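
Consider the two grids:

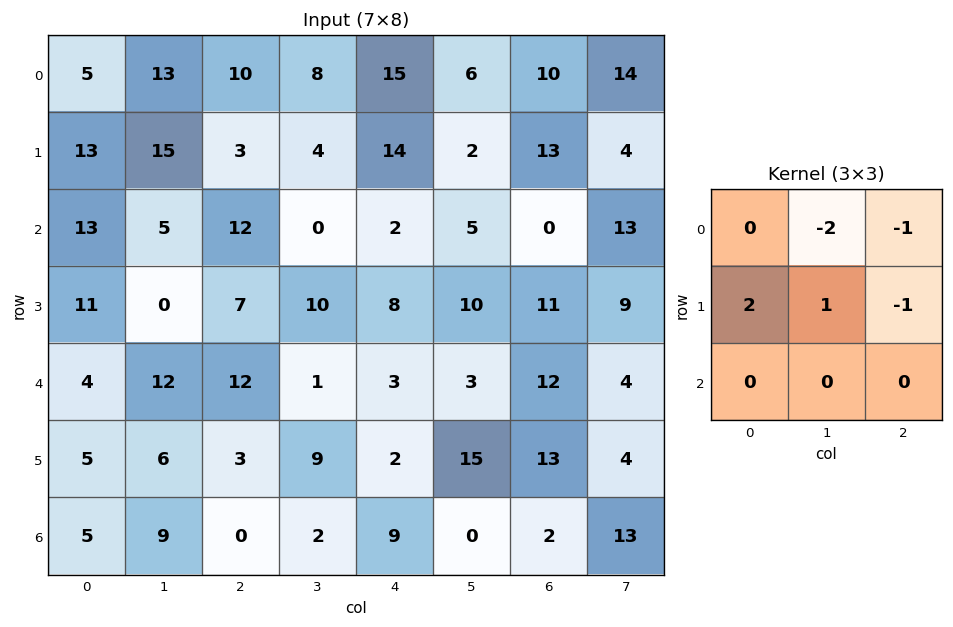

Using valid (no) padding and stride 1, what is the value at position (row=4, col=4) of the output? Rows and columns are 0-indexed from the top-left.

-12

The receptive field on the input at this output position is [3 3 12 / 2 15 13 / 9 0 2]. Elementwise product with the kernel and sum: 3·-2 + 12·-1 + 2·2 + 15·1 + 13·-1.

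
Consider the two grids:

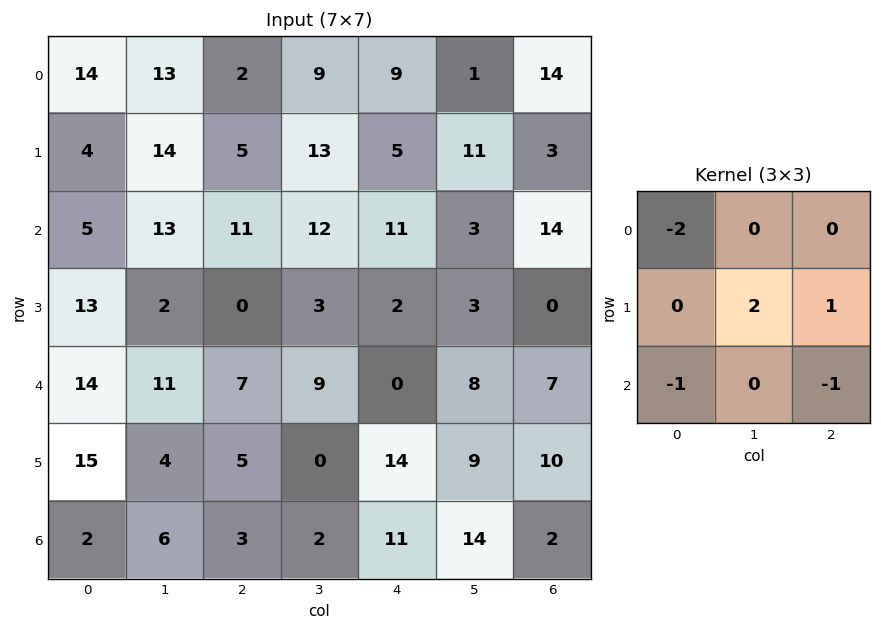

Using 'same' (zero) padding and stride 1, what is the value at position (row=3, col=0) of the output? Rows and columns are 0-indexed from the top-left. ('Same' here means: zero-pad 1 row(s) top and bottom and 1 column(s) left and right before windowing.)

17

The receptive field on the zero-padded input at this output position is [0 5 13 / 0 13 2 / 0 14 11]. Elementwise product with the kernel and sum: 0·-2 + 13·2 + 2·1 + 0·-1 + 11·-1.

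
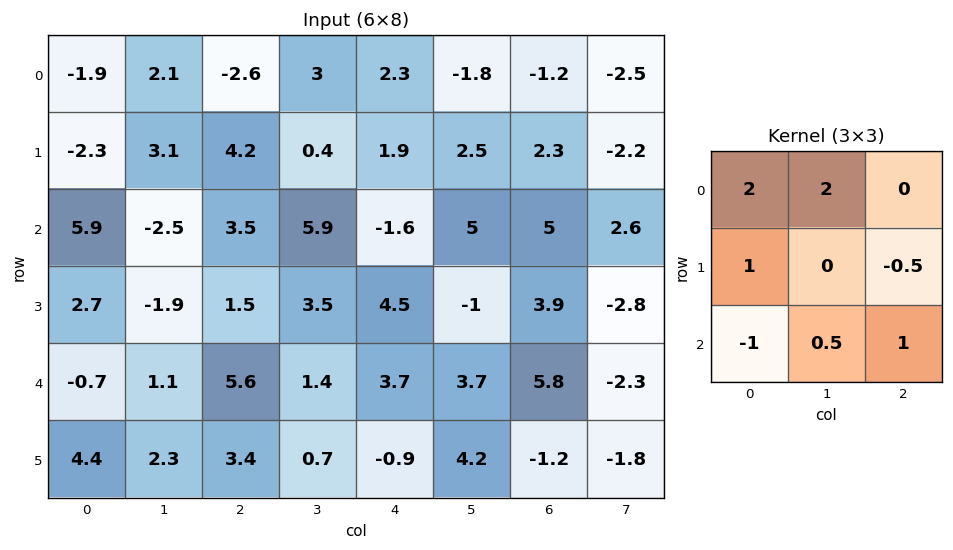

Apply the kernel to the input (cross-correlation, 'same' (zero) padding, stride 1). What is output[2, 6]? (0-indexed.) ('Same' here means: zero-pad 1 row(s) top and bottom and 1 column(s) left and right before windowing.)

The receptive field on the zero-padded input at this output position is [2.5 2.3 -2.2 / 5 5 2.6 / -1 3.9 -2.8]. Elementwise product with the kernel and sum: 2.5·2 + 2.3·2 + 5·1 + 2.6·-0.5 + -1·-1 + 3.9·0.5 + -2.8·1.

13.45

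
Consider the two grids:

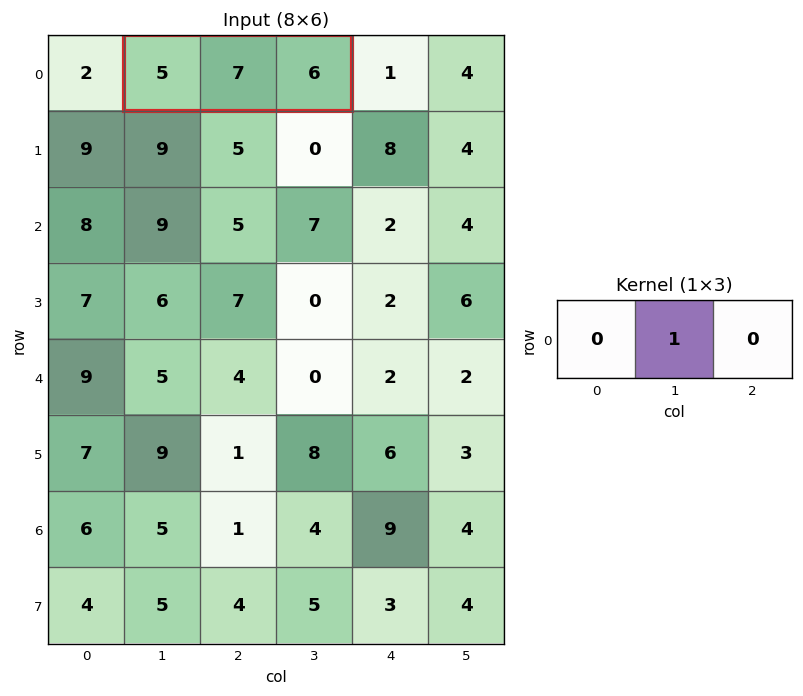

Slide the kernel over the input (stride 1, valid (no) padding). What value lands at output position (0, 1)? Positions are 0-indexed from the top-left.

The receptive field on the input at this output position is [5 7 6]. Elementwise product with the kernel and sum: 7·1.

7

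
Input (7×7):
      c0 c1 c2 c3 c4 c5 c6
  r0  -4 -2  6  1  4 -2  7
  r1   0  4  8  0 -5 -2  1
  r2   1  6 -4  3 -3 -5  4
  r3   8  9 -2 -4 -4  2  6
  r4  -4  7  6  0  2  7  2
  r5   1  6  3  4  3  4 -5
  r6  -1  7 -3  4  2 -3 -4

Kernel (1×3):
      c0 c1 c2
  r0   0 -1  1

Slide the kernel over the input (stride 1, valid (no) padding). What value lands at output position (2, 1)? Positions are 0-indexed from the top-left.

7

The receptive field on the input at this output position is [6 -4 3]. Elementwise product with the kernel and sum: -4·-1 + 3·1.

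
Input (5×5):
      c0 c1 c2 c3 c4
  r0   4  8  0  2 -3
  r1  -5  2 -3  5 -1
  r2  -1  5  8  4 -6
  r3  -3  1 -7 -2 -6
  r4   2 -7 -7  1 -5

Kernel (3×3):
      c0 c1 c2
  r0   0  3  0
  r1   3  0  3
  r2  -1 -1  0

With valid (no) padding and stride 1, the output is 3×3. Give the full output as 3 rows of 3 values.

Output[0,0]: The receptive field on the input at this output position is [4 8 0 / -5 2 -3 / -1 5 8]. Elementwise product with the kernel and sum: 8·3 + -5·3 + -3·3 + -1·-1 + 5·-1.

-4 8 -18
29 24 30
-10 35 -21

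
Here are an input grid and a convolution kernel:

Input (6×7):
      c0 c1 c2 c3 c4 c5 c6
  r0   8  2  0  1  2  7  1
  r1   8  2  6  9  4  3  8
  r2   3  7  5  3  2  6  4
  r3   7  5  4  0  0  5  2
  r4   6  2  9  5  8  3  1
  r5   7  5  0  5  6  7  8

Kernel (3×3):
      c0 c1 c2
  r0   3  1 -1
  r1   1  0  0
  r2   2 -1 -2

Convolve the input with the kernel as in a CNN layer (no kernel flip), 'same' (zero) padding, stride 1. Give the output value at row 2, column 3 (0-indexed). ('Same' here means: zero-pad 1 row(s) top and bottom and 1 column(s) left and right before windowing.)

36

The receptive field on the zero-padded input at this output position is [6 9 4 / 5 3 2 / 4 0 0]. Elementwise product with the kernel and sum: 6·3 + 9·1 + 4·-1 + 5·1 + 4·2 + 0·-1 + 0·-2.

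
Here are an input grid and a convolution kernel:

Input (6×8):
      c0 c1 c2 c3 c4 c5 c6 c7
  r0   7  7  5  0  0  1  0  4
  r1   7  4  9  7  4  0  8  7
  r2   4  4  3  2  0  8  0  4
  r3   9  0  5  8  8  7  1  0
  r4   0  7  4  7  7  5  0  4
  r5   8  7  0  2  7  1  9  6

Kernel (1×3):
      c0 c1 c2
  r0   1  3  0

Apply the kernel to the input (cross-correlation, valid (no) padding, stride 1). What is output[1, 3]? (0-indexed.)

19

The receptive field on the input at this output position is [7 4 0]. Elementwise product with the kernel and sum: 7·1 + 4·3.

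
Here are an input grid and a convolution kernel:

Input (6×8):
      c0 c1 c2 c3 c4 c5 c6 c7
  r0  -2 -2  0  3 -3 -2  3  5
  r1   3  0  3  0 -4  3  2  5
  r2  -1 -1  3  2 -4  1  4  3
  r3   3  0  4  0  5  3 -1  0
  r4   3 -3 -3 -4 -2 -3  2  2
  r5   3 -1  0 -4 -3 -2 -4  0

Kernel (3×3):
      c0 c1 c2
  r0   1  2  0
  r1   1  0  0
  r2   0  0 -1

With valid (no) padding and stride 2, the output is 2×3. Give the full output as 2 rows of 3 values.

Output[0,0]: The receptive field on the input at this output position is [-2 -2 0 / 3 0 3 / -1 -1 3]. Elementwise product with the kernel and sum: -2·1 + -2·2 + 3·1 + 3·-1.
Output[0,1]: The receptive field on the input at this output position is [0 3 -3 / 3 0 -4 / 3 2 -4]. Elementwise product with the kernel and sum: 0·1 + 3·2 + 3·1 + -4·-1.

-6 13 -15
3 13 1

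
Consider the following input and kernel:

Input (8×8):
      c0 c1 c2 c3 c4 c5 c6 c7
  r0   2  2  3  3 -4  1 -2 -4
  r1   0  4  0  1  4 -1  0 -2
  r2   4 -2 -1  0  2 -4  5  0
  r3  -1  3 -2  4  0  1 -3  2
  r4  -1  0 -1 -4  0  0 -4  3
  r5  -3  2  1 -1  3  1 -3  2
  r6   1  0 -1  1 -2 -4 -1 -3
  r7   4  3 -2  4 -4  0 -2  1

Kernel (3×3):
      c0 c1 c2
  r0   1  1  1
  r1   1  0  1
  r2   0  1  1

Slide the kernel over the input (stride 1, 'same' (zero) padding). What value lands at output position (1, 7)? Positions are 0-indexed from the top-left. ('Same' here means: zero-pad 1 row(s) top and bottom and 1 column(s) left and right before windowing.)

The receptive field on the zero-padded input at this output position is [-2 -4 0 / 0 -2 0 / 5 0 0]. Elementwise product with the kernel and sum: -2·1 + -4·1 + 0·1 + 0·1 + 0·1 + 0·1 + 0·1.

-6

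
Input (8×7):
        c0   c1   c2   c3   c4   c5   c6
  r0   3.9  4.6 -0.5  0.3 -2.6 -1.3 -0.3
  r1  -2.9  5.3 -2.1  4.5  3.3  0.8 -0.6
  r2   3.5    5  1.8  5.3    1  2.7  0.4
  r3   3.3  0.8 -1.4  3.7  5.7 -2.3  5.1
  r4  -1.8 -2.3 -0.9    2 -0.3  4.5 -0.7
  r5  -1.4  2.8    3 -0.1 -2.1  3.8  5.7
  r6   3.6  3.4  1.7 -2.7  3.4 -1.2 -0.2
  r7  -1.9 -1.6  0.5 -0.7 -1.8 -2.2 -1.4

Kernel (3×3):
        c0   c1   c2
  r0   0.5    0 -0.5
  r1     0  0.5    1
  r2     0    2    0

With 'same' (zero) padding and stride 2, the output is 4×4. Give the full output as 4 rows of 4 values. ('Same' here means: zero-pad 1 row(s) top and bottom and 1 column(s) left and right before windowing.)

0.75 -4.15 4 -1.35
10.7 3.8 16.45 10.8
-6.4 6.1 3.15 9.9
0 0.6 -5.05 -1

Output[0,0]: The receptive field on the zero-padded input at this output position is [0 0 0 / 0 3.9 4.6 / 0 -2.9 5.3]. Elementwise product with the kernel and sum: 0·0.5 + 0·-0.5 + 3.9·0.5 + 4.6·1 + -2.9·2.
Output[0,1]: The receptive field on the zero-padded input at this output position is [0 0 0 / 4.6 -0.5 0.3 / 5.3 -2.1 4.5]. Elementwise product with the kernel and sum: 0·0.5 + 0·-0.5 + -0.5·0.5 + 0.3·1 + -2.1·2.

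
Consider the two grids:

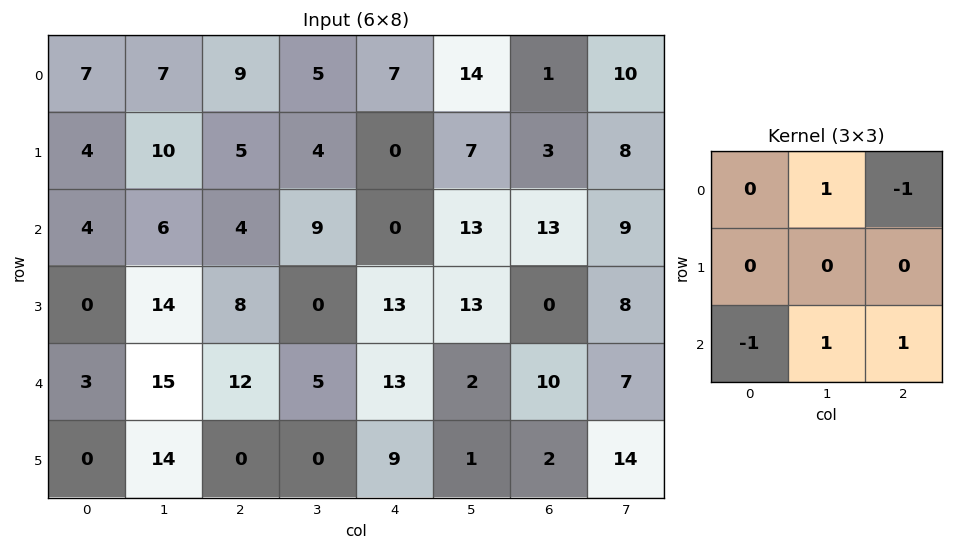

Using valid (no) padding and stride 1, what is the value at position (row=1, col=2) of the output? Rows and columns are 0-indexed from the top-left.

9

The receptive field on the input at this output position is [5 4 0 / 4 9 0 / 8 0 13]. Elementwise product with the kernel and sum: 4·1 + 0·-1 + 8·-1 + 0·1 + 13·1.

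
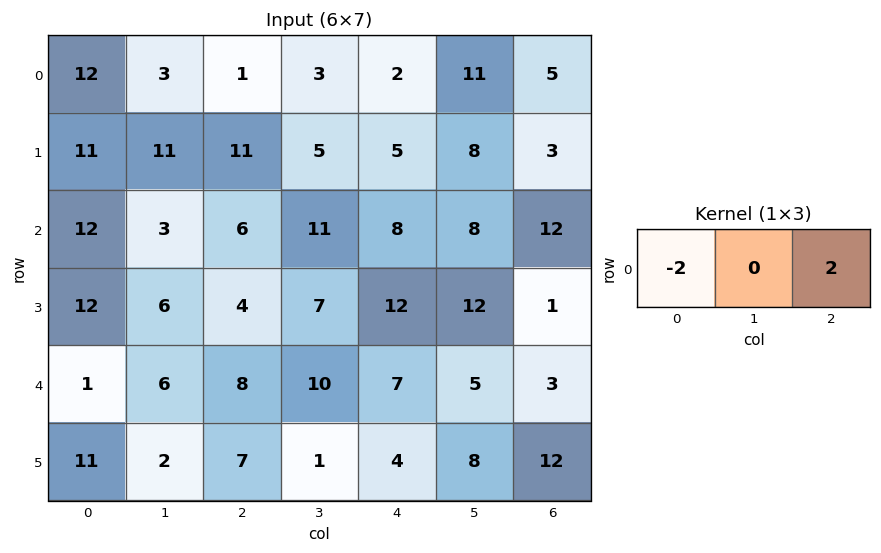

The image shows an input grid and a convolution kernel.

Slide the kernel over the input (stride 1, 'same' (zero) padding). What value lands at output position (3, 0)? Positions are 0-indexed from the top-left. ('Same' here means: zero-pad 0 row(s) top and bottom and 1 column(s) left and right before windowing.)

12

The receptive field on the zero-padded input at this output position is [0 12 6]. Elementwise product with the kernel and sum: 0·-2 + 6·2.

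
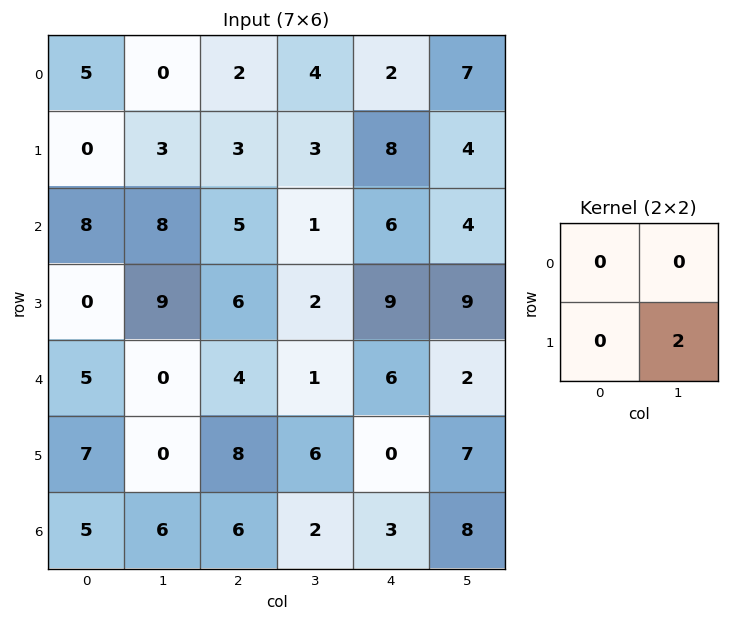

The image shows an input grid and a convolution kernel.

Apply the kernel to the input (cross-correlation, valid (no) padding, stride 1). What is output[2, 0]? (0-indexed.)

The receptive field on the input at this output position is [8 8 / 0 9]. Elementwise product with the kernel and sum: 9·2.

18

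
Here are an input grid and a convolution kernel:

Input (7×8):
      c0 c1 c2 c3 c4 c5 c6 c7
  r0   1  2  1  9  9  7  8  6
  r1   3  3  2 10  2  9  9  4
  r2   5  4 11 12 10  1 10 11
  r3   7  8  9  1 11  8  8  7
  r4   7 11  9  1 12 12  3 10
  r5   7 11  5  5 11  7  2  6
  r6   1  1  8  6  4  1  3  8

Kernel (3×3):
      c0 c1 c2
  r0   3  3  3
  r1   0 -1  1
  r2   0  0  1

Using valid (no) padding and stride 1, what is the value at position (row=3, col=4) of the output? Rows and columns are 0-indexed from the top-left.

The receptive field on the input at this output position is [11 8 8 / 12 12 3 / 11 7 2]. Elementwise product with the kernel and sum: 11·3 + 8·3 + 8·3 + 12·-1 + 3·1 + 2·1.

74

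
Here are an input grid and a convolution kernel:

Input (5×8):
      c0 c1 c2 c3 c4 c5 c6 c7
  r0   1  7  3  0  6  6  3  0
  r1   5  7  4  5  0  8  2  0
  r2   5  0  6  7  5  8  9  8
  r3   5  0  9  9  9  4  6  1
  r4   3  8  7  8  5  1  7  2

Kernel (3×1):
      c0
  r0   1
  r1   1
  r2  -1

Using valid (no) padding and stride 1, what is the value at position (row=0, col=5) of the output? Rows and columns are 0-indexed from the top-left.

The receptive field on the input at this output position is [6 / 8 / 8]. Elementwise product with the kernel and sum: 6·1 + 8·1 + 8·-1.

6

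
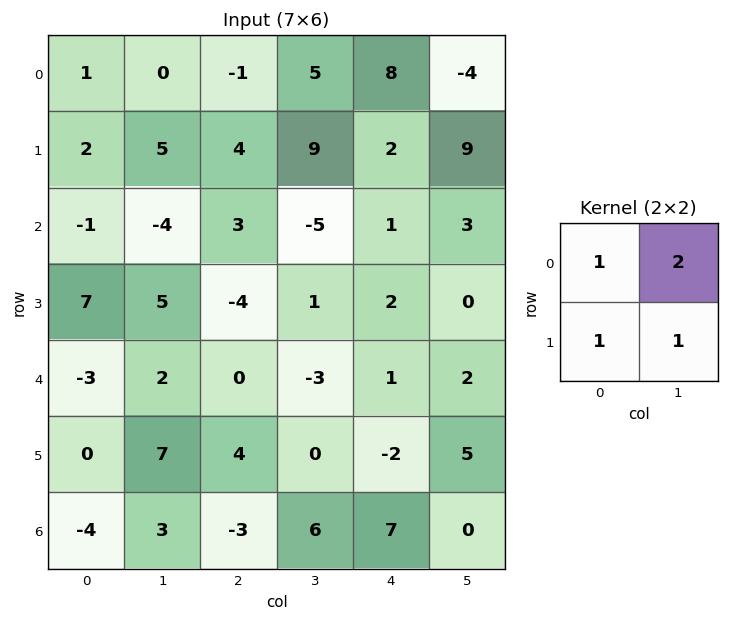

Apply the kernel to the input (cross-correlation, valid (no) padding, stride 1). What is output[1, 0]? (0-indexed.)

7

The receptive field on the input at this output position is [2 5 / -1 -4]. Elementwise product with the kernel and sum: 2·1 + 5·2 + -1·1 + -4·1.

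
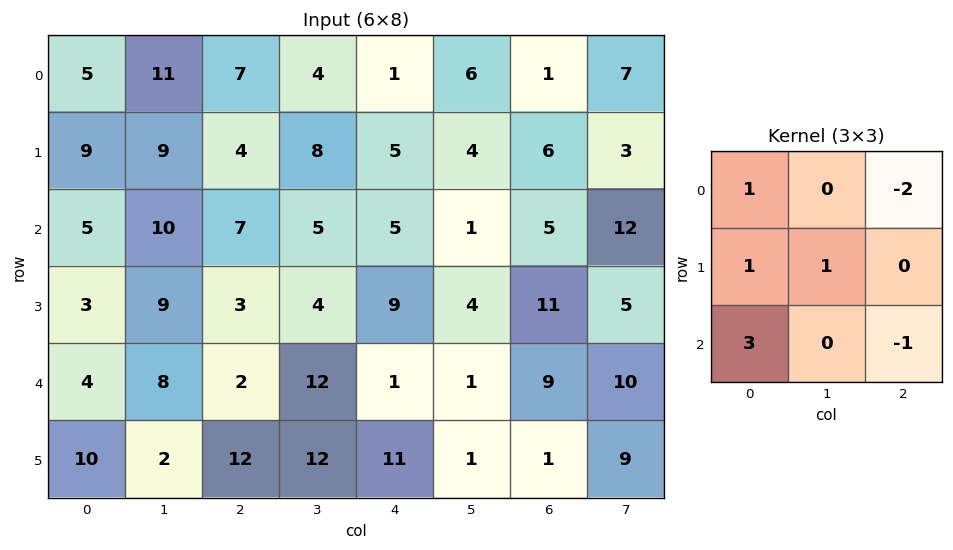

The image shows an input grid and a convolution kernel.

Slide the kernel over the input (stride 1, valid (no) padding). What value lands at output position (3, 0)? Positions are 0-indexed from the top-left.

27

The receptive field on the input at this output position is [3 9 3 / 4 8 2 / 10 2 12]. Elementwise product with the kernel and sum: 3·1 + 3·-2 + 4·1 + 8·1 + 10·3 + 12·-1.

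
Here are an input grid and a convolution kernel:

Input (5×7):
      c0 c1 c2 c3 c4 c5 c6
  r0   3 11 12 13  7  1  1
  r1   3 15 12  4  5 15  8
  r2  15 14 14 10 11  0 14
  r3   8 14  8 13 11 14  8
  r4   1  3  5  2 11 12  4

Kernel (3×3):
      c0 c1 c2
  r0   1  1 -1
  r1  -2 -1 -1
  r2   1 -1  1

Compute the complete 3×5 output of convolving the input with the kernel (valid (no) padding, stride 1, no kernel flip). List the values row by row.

Output[0,0]: The receptive field on the input at this output position is [3 11 12 / 3 15 12 / 15 14 14]. Elementwise product with the kernel and sum: 3·1 + 11·1 + 12·-1 + 3·-2 + 15·-1 + 12·-1 + 15·1 + 14·-1 + 14·1.

-16 -26 0 -10 -1
-50 -10 -32 -21 -19
-20 -31 -13 -27 -44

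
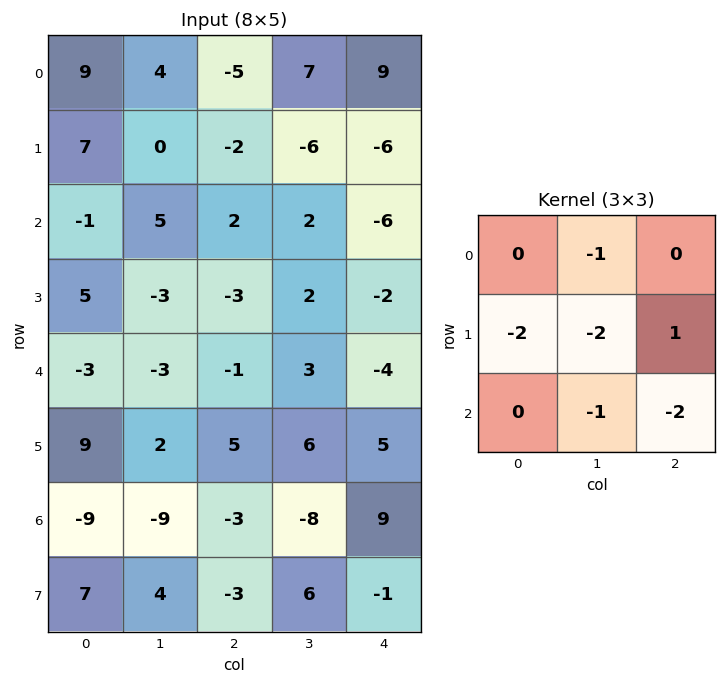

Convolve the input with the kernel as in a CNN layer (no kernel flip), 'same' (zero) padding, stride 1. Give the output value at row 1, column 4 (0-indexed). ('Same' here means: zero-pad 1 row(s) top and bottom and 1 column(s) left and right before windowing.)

The receptive field on the zero-padded input at this output position is [7 9 0 / -6 -6 0 / 2 -6 0]. Elementwise product with the kernel and sum: 9·-1 + -6·-2 + -6·-2 + 0·1 + -6·-1 + 0·-2.

21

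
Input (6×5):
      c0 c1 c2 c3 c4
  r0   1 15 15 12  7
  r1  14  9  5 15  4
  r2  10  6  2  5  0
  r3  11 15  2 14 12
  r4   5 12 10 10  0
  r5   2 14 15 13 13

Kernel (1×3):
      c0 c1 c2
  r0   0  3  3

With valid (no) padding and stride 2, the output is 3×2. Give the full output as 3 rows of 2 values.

Output[0,0]: The receptive field on the input at this output position is [1 15 15]. Elementwise product with the kernel and sum: 15·3 + 15·3.
Output[0,1]: The receptive field on the input at this output position is [15 12 7]. Elementwise product with the kernel and sum: 12·3 + 7·3.

90 57
24 15
66 30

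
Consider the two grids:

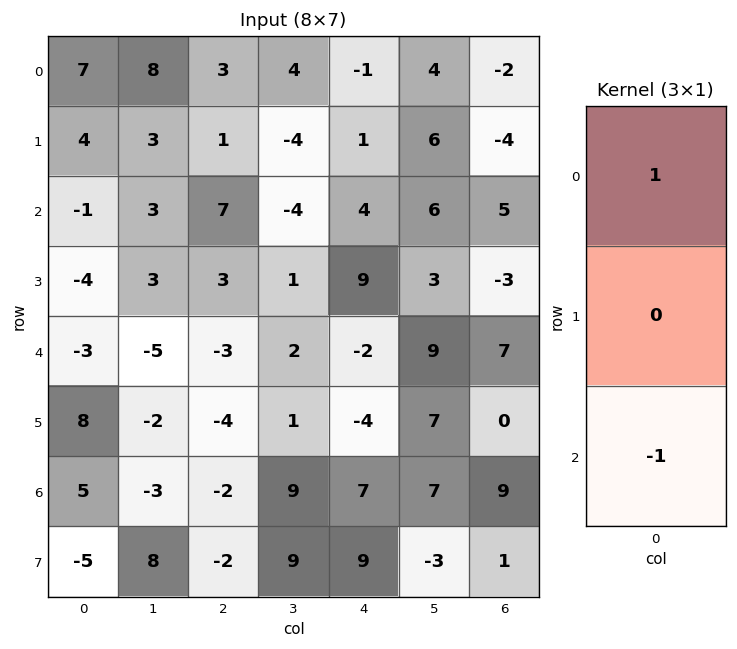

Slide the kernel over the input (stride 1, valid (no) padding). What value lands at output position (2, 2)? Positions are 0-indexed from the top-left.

10

The receptive field on the input at this output position is [7 / 3 / -3]. Elementwise product with the kernel and sum: 7·1 + -3·-1.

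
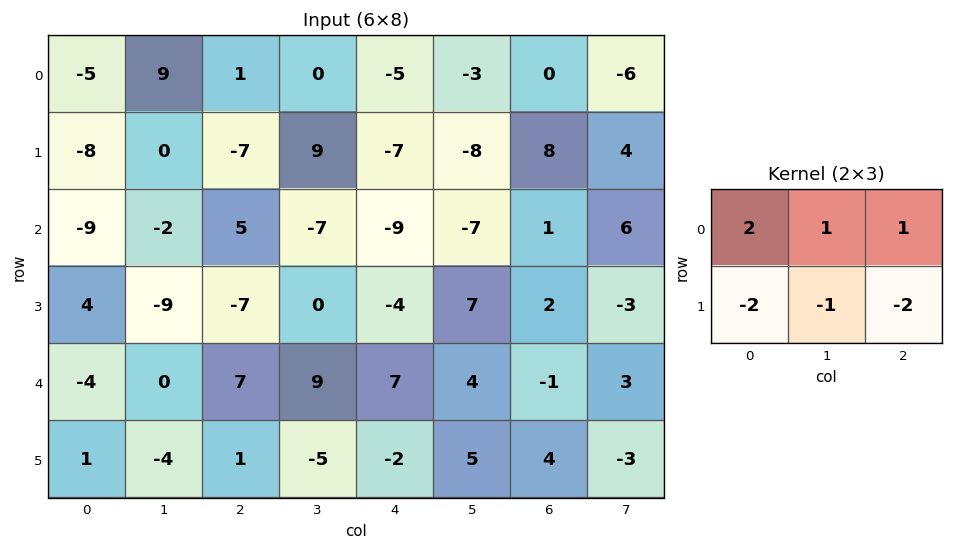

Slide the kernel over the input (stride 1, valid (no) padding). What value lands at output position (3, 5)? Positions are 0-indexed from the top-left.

0

The receptive field on the input at this output position is [7 2 -3 / 4 -1 3]. Elementwise product with the kernel and sum: 7·2 + 2·1 + -3·1 + 4·-2 + -1·-1 + 3·-2.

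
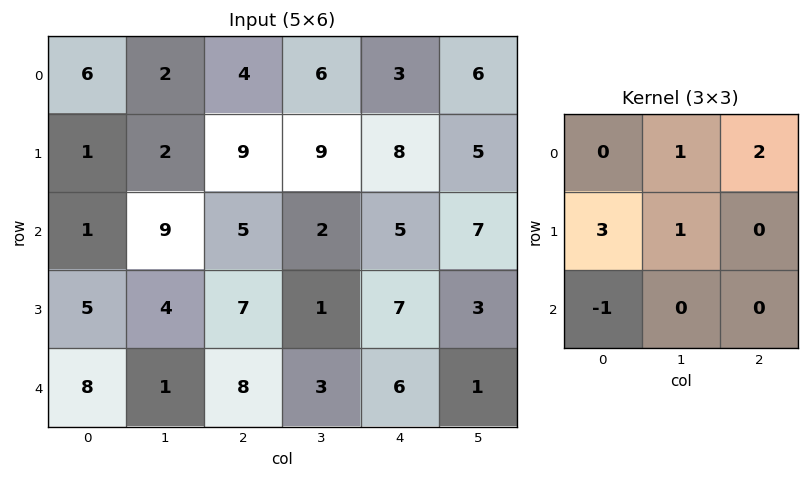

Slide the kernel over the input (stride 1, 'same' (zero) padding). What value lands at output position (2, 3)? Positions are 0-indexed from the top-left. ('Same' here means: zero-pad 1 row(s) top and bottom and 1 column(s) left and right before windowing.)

35

The receptive field on the zero-padded input at this output position is [9 9 8 / 5 2 5 / 7 1 7]. Elementwise product with the kernel and sum: 9·1 + 8·2 + 5·3 + 2·1 + 7·-1.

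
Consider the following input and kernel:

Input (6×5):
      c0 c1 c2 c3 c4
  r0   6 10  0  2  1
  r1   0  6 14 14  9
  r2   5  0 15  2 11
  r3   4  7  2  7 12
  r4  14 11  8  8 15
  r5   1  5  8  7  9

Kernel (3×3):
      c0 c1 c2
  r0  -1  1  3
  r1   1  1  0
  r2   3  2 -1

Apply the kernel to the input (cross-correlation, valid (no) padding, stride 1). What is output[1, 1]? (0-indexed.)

83

The receptive field on the input at this output position is [6 14 14 / 0 15 2 / 7 2 7]. Elementwise product with the kernel and sum: 6·-1 + 14·1 + 14·3 + 0·1 + 15·1 + 7·3 + 2·2 + 7·-1.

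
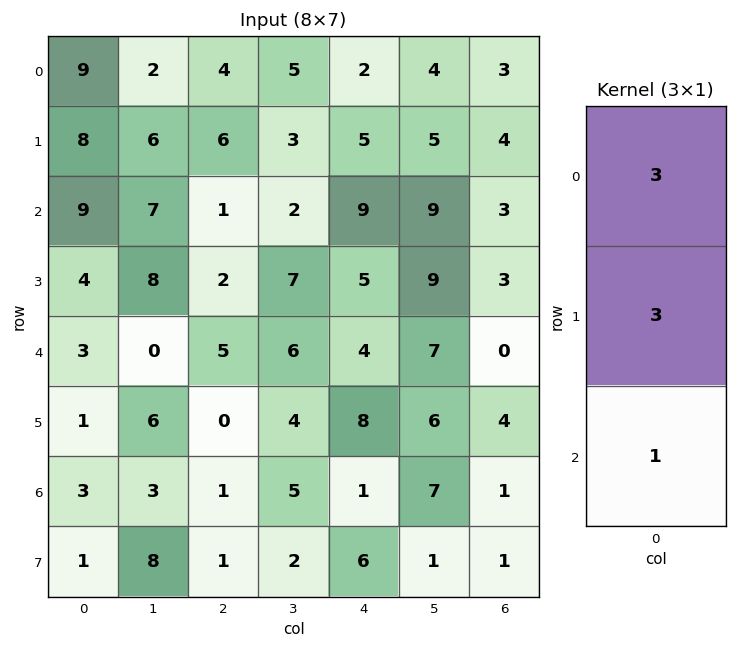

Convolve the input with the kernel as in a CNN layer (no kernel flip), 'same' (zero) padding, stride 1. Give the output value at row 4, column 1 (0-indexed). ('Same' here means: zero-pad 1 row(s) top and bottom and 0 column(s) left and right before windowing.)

30

The receptive field on the zero-padded input at this output position is [8 / 0 / 6]. Elementwise product with the kernel and sum: 8·3 + 0·3 + 6·1.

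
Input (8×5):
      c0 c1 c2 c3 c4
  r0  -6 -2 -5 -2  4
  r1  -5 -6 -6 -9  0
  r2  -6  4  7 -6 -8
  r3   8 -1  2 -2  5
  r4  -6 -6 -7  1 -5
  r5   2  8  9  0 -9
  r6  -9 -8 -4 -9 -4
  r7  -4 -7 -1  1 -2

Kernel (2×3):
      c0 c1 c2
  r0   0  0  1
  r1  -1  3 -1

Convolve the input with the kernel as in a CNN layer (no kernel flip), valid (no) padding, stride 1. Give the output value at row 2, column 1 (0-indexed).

3

The receptive field on the input at this output position is [4 7 -6 / -1 2 -2]. Elementwise product with the kernel and sum: -6·1 + -1·-1 + 2·3 + -2·-1.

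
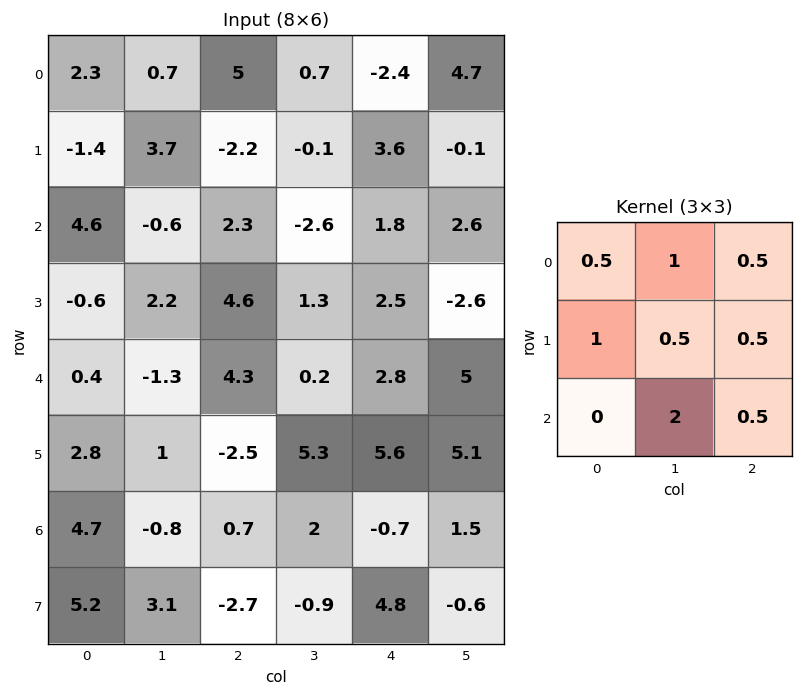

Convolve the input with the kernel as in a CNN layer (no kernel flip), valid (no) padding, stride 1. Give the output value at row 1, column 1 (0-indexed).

8.7

The receptive field on the input at this output position is [3.7 -2.2 -0.1 / -0.6 2.3 -2.6 / 2.2 4.6 1.3]. Elementwise product with the kernel and sum: 3.7·0.5 + -2.2·1 + -0.1·0.5 + -0.6·1 + 2.3·0.5 + -2.6·0.5 + 4.6·2 + 1.3·0.5.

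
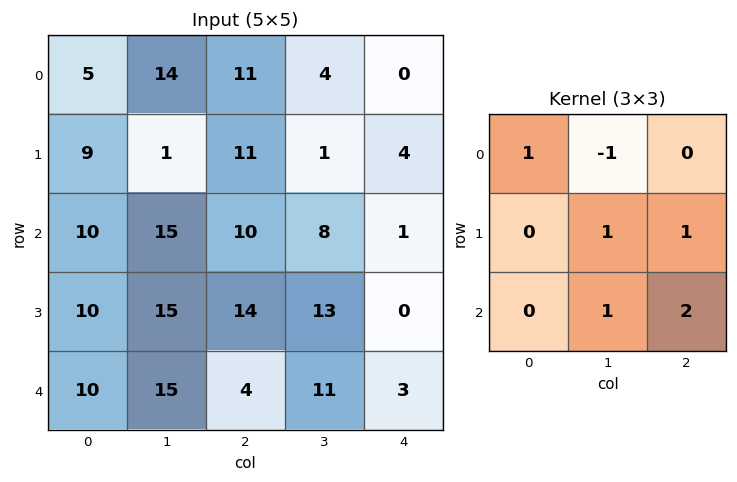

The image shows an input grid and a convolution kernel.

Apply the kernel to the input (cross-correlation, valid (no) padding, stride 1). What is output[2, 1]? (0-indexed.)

The receptive field on the input at this output position is [15 10 8 / 15 14 13 / 15 4 11]. Elementwise product with the kernel and sum: 15·1 + 10·-1 + 14·1 + 13·1 + 4·1 + 11·2.

58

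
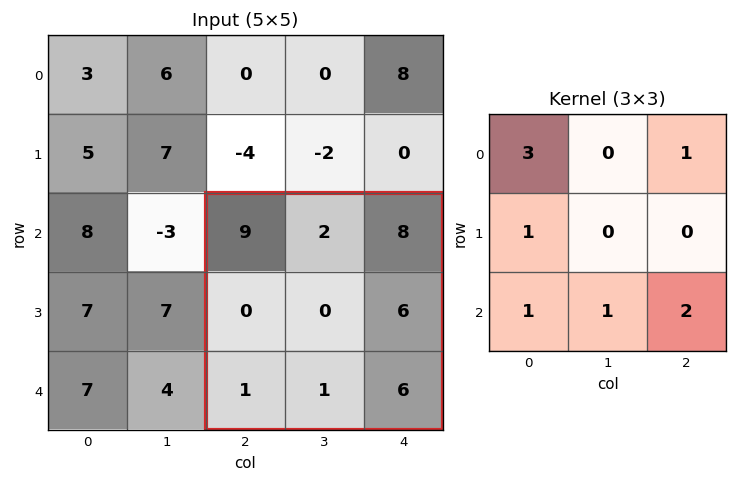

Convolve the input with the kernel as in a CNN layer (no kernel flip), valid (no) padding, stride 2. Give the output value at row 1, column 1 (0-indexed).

The receptive field on the input at this output position is [9 2 8 / 0 0 6 / 1 1 6]. Elementwise product with the kernel and sum: 9·3 + 8·1 + 0·1 + 1·1 + 1·1 + 6·2.

49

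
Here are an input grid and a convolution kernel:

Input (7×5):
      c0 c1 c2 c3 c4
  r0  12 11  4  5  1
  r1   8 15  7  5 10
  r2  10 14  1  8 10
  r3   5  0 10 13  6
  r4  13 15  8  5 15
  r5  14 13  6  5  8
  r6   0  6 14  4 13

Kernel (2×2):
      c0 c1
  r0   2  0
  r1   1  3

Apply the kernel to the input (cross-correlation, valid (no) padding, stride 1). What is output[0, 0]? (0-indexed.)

77

The receptive field on the input at this output position is [12 11 / 8 15]. Elementwise product with the kernel and sum: 12·2 + 8·1 + 15·3.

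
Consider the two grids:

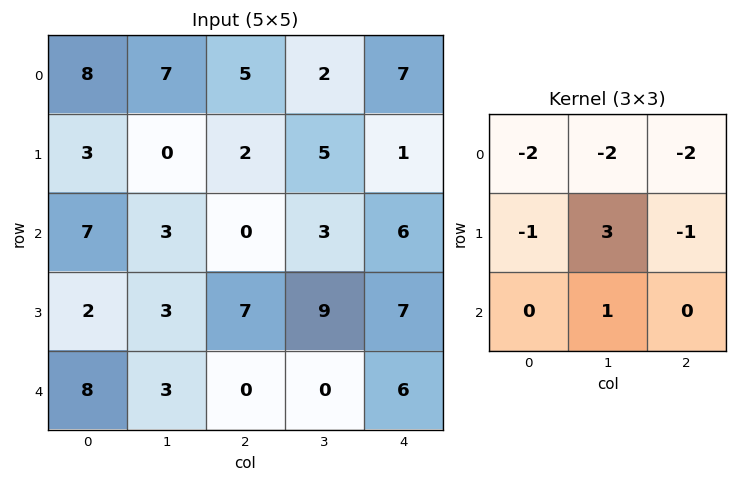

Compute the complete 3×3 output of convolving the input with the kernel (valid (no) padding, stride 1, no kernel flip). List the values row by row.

-42 -27 -13
-5 -13 -4
-17 -3 -5

Output[0,0]: The receptive field on the input at this output position is [8 7 5 / 3 0 2 / 7 3 0]. Elementwise product with the kernel and sum: 8·-2 + 7·-2 + 5·-2 + 3·-1 + 0·3 + 2·-1 + 3·1.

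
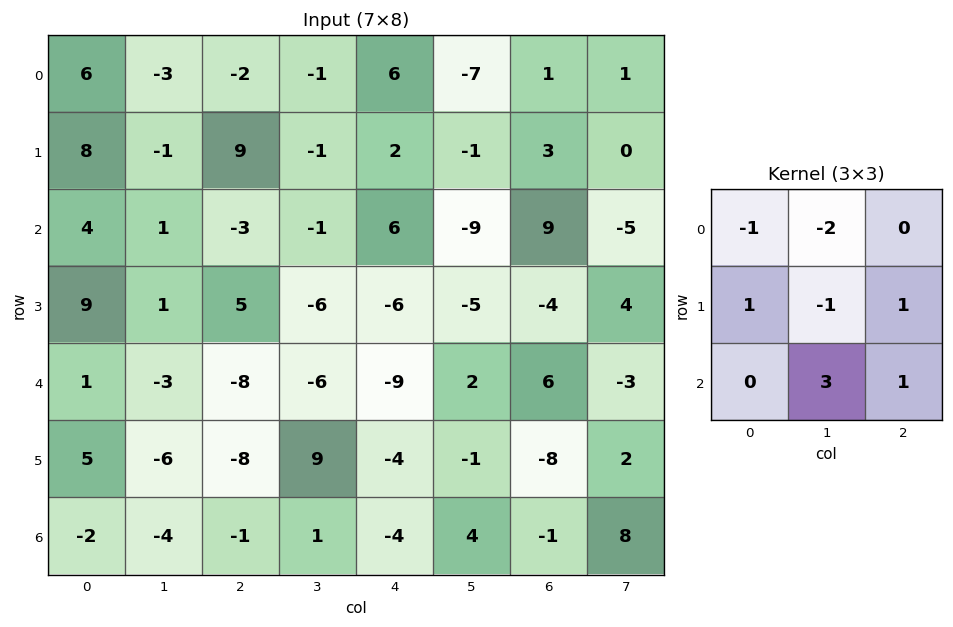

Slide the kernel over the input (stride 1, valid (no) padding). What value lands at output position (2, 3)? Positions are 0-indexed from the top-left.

The receptive field on the input at this output position is [-1 6 -9 / -6 -6 -5 / -6 -9 2]. Elementwise product with the kernel and sum: -1·-1 + 6·-2 + -6·1 + -6·-1 + -5·1 + -9·3 + 2·1.

-41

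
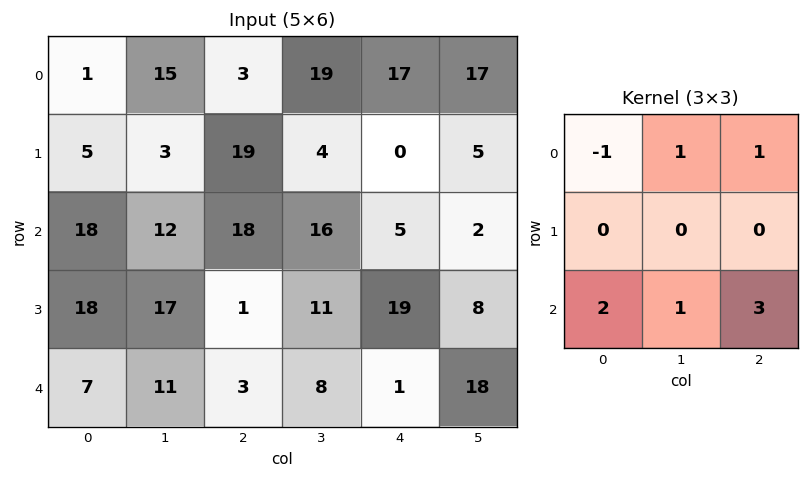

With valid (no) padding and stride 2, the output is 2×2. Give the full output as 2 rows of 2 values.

119 100
46 20

Output[0,0]: The receptive field on the input at this output position is [1 15 3 / 5 3 19 / 18 12 18]. Elementwise product with the kernel and sum: 1·-1 + 15·1 + 3·1 + 18·2 + 12·1 + 18·3.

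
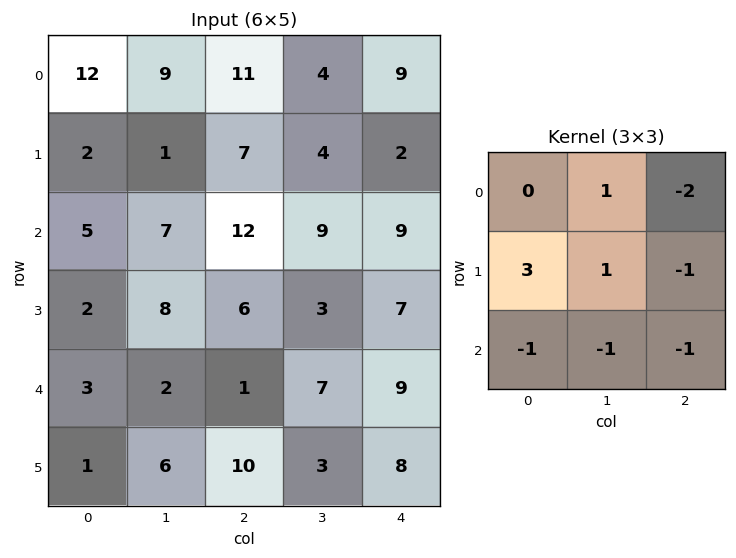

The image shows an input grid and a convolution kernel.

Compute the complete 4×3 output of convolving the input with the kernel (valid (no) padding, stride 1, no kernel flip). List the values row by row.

Output[0,0]: The receptive field on the input at this output position is [12 9 11 / 2 1 7 / 5 7 12]. Elementwise product with the kernel and sum: 9·1 + 11·-2 + 2·3 + 1·1 + 7·-1 + 5·-1 + 7·-1 + 12·-1.

-37 -19 -21
-19 6 20
-15 11 -12
-11 -19 -31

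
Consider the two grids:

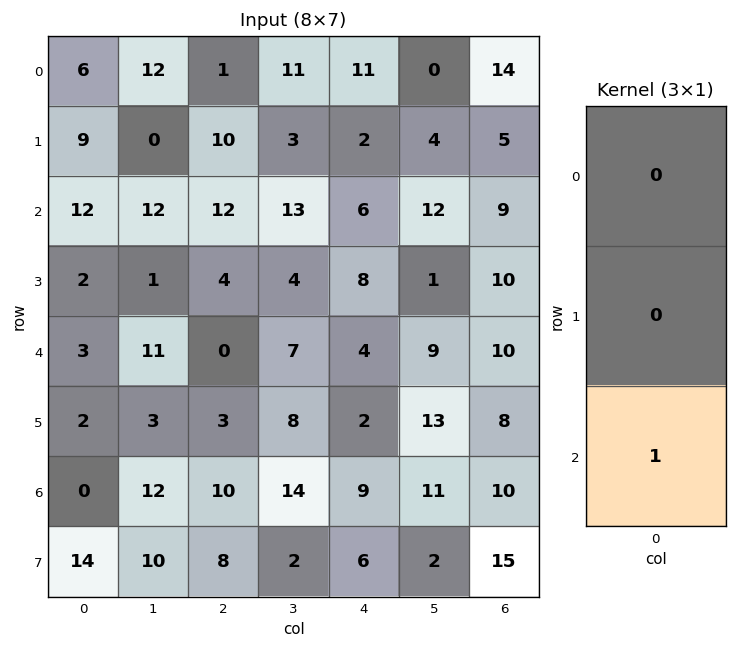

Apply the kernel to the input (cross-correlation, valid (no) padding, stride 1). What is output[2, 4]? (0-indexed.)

The receptive field on the input at this output position is [6 / 8 / 4]. Elementwise product with the kernel and sum: 4·1.

4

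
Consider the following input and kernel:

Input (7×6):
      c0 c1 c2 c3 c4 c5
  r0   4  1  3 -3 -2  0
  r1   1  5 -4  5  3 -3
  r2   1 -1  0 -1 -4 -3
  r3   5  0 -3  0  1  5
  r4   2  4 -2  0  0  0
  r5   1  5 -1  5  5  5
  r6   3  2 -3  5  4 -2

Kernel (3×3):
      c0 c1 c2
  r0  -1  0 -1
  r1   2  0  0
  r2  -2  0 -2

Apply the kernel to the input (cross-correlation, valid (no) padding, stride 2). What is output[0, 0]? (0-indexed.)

The receptive field on the input at this output position is [4 1 3 / 1 5 -4 / 1 -1 0]. Elementwise product with the kernel and sum: 4·-1 + 3·-1 + 1·2 + 1·-2 + 0·-2.

-7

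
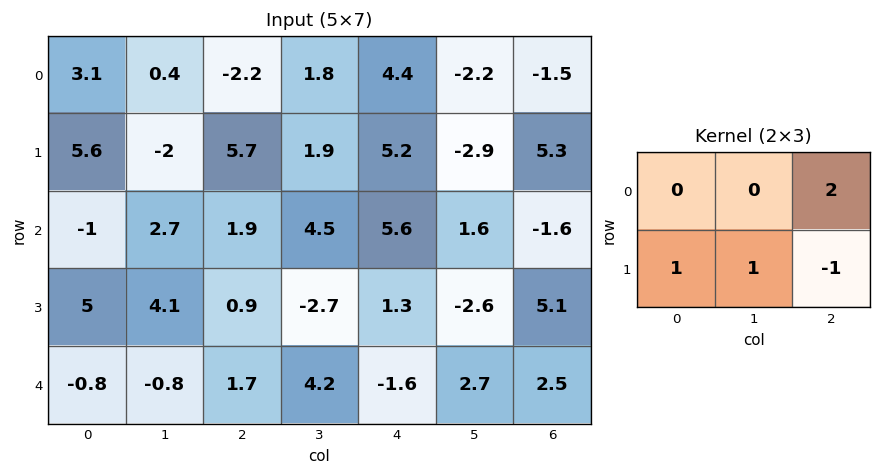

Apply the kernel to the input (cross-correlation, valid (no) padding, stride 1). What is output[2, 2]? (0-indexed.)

The receptive field on the input at this output position is [1.9 4.5 5.6 / 0.9 -2.7 1.3]. Elementwise product with the kernel and sum: 5.6·2 + 0.9·1 + -2.7·1 + 1.3·-1.

8.1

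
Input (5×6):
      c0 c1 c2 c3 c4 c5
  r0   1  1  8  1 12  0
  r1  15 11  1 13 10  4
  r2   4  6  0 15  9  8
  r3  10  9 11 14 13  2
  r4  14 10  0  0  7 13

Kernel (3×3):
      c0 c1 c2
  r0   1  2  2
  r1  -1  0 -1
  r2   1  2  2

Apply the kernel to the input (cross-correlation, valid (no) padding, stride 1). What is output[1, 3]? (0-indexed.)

62

The receptive field on the input at this output position is [13 10 4 / 15 9 8 / 14 13 2]. Elementwise product with the kernel and sum: 13·1 + 10·2 + 4·2 + 15·-1 + 8·-1 + 14·1 + 13·2 + 2·2.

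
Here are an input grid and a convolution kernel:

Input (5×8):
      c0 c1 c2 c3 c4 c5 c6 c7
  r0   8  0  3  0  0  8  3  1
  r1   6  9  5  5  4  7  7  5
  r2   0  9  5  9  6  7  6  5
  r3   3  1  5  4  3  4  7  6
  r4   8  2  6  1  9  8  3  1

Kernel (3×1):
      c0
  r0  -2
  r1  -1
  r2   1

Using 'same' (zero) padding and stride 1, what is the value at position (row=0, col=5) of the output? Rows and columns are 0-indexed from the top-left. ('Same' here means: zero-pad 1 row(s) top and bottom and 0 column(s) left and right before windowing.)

-1

The receptive field on the zero-padded input at this output position is [0 / 8 / 7]. Elementwise product with the kernel and sum: 0·-2 + 8·-1 + 7·1.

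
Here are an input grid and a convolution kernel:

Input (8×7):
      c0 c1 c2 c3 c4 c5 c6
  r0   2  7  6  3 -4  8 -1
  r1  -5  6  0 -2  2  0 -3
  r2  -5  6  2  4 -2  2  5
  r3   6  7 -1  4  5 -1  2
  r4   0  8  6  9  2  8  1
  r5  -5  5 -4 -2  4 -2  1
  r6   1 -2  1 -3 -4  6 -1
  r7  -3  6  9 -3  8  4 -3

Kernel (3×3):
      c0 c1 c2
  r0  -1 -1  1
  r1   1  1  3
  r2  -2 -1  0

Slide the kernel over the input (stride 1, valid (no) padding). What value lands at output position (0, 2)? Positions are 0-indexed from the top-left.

-17

The receptive field on the input at this output position is [6 3 -4 / 0 -2 2 / 2 4 -2]. Elementwise product with the kernel and sum: 6·-1 + 3·-1 + -4·1 + 0·1 + -2·1 + 2·3 + 2·-2 + 4·-1.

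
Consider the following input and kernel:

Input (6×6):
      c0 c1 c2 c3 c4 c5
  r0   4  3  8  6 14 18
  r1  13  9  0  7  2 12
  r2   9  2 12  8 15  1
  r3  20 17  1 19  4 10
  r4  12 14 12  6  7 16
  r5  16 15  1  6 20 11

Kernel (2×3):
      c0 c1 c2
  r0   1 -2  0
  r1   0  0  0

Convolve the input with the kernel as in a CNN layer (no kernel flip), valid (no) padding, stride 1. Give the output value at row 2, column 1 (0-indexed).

-22

The receptive field on the input at this output position is [2 12 8 / 17 1 19]. Elementwise product with the kernel and sum: 2·1 + 12·-2.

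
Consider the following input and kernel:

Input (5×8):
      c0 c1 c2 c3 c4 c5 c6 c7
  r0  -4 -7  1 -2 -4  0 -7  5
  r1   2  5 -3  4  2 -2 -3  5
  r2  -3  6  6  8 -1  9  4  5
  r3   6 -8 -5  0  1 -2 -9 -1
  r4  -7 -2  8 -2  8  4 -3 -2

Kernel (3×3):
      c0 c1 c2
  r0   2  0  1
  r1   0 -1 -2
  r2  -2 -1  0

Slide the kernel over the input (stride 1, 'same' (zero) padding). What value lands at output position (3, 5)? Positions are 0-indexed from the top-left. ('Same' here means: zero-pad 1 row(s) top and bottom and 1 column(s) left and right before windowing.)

The receptive field on the zero-padded input at this output position is [-1 9 4 / 1 -2 -9 / 8 4 -3]. Elementwise product with the kernel and sum: -1·2 + 4·1 + -2·-1 + -9·-2 + 8·-2 + 4·-1.

2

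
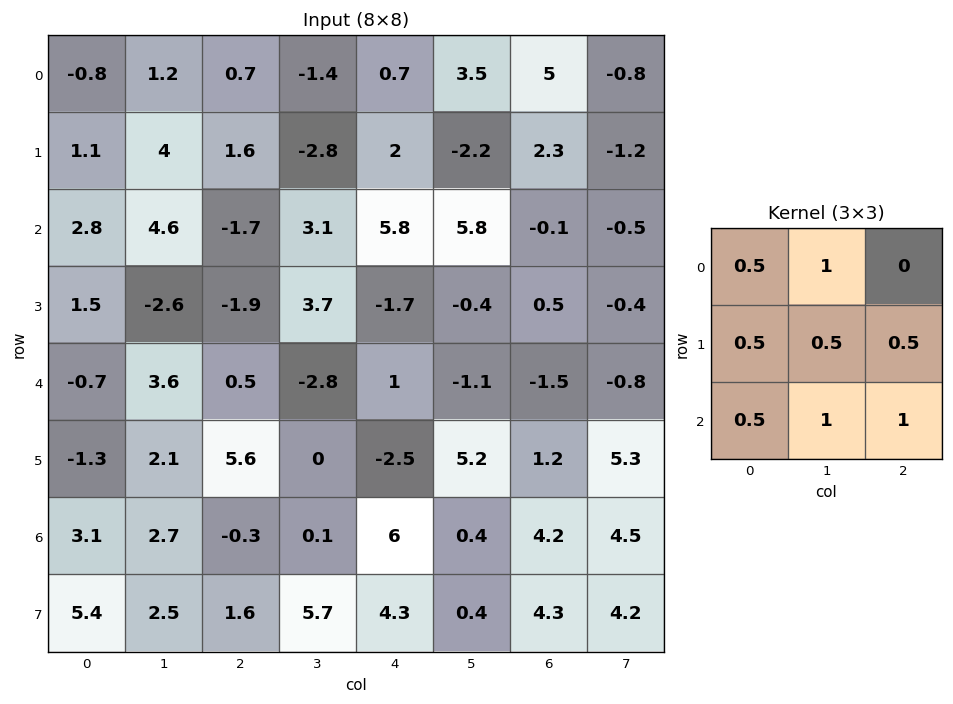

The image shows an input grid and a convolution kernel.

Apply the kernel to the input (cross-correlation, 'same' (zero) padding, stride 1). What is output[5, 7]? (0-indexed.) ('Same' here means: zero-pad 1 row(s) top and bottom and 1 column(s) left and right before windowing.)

8.3

The receptive field on the zero-padded input at this output position is [-1.5 -0.8 0 / 1.2 5.3 0 / 4.2 4.5 0]. Elementwise product with the kernel and sum: -1.5·0.5 + -0.8·1 + 1.2·0.5 + 5.3·0.5 + 0·0.5 + 4.2·0.5 + 4.5·1 + 0·1.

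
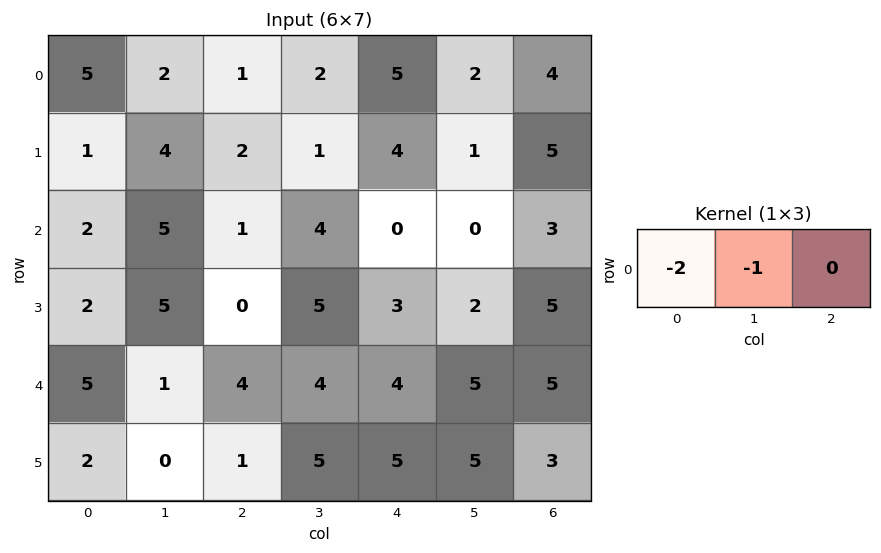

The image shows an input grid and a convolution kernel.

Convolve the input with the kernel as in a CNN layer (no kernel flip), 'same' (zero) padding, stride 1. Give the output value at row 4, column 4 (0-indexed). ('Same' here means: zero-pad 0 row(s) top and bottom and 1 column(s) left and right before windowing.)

The receptive field on the zero-padded input at this output position is [4 4 5]. Elementwise product with the kernel and sum: 4·-2 + 4·-1.

-12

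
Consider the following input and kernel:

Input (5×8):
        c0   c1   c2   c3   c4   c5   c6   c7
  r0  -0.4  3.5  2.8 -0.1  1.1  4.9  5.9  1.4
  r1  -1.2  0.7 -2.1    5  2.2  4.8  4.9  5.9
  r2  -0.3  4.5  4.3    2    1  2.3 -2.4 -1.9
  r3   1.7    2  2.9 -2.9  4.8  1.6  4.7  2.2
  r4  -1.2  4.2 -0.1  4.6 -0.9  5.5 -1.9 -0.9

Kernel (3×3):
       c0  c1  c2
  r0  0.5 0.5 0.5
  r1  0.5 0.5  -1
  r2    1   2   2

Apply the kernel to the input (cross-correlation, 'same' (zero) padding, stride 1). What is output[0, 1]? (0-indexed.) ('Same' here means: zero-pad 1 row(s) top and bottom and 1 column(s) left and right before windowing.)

-5.25

The receptive field on the zero-padded input at this output position is [0 0 0 / -0.4 3.5 2.8 / -1.2 0.7 -2.1]. Elementwise product with the kernel and sum: 0·0.5 + 0·0.5 + 0·0.5 + -0.4·0.5 + 3.5·0.5 + 2.8·-1 + -1.2·1 + 0.7·2 + -2.1·2.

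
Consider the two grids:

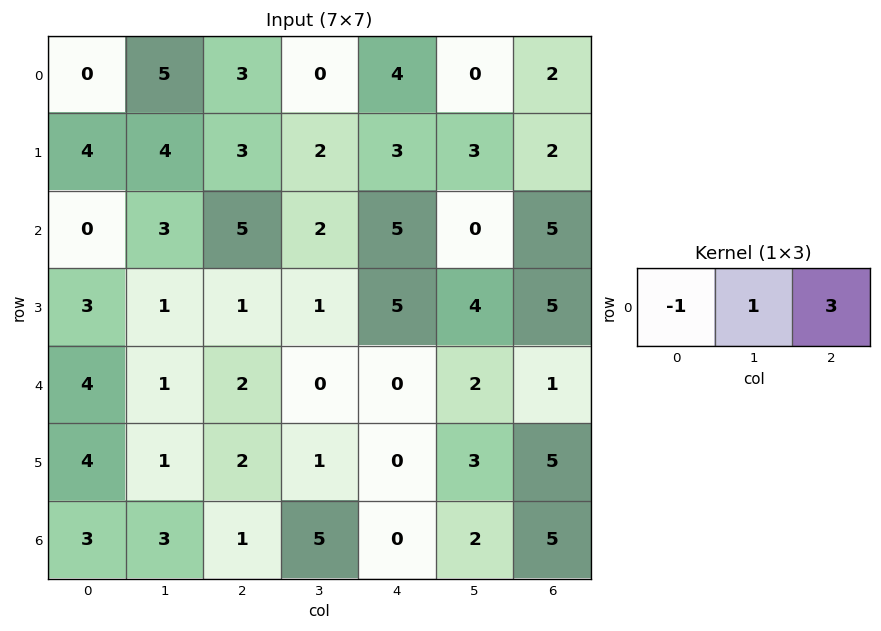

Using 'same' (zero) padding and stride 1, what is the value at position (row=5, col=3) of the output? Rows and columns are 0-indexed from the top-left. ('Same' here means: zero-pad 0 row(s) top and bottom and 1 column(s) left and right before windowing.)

The receptive field on the zero-padded input at this output position is [2 1 0]. Elementwise product with the kernel and sum: 2·-1 + 1·1 + 0·3.

-1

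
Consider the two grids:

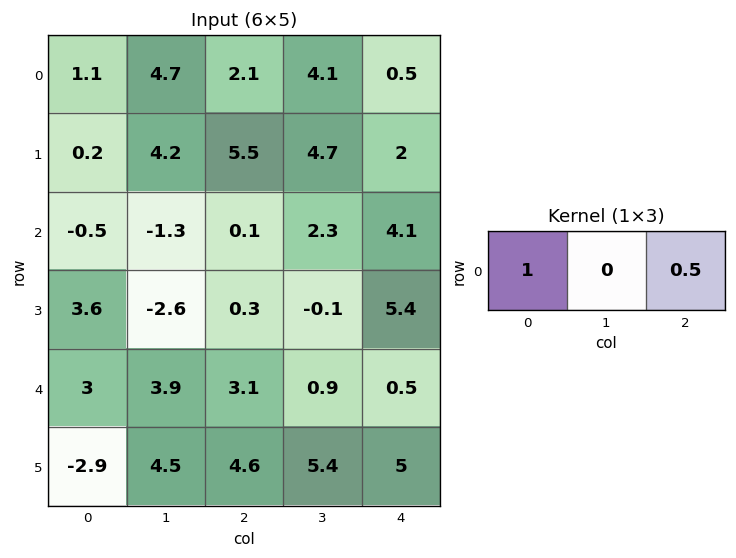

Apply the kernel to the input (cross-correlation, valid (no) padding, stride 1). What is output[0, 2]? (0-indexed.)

2.35

The receptive field on the input at this output position is [2.1 4.1 0.5]. Elementwise product with the kernel and sum: 2.1·1 + 0.5·0.5.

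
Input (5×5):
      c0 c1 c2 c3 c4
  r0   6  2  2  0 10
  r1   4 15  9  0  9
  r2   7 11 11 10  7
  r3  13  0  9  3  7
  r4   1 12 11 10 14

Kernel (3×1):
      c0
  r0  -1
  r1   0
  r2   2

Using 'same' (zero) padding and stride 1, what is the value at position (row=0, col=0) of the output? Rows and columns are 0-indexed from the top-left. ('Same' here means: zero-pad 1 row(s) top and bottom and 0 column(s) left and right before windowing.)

The receptive field on the zero-padded input at this output position is [0 / 6 / 4]. Elementwise product with the kernel and sum: 0·-1 + 4·2.

8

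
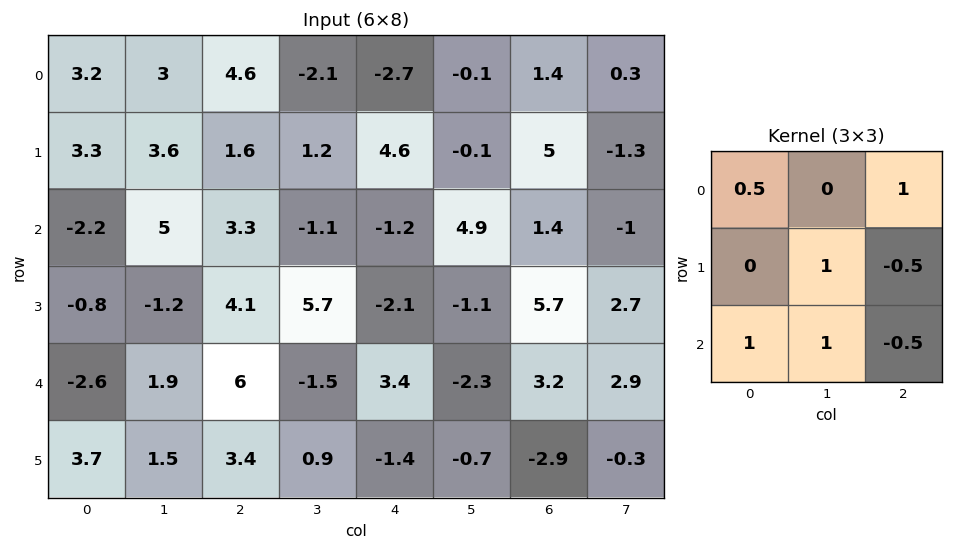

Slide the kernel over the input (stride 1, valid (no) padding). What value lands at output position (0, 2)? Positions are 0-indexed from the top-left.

1.3

The receptive field on the input at this output position is [4.6 -2.1 -2.7 / 1.6 1.2 4.6 / 3.3 -1.1 -1.2]. Elementwise product with the kernel and sum: 4.6·0.5 + -2.7·1 + 1.2·1 + 4.6·-0.5 + 3.3·1 + -1.1·1 + -1.2·-0.5.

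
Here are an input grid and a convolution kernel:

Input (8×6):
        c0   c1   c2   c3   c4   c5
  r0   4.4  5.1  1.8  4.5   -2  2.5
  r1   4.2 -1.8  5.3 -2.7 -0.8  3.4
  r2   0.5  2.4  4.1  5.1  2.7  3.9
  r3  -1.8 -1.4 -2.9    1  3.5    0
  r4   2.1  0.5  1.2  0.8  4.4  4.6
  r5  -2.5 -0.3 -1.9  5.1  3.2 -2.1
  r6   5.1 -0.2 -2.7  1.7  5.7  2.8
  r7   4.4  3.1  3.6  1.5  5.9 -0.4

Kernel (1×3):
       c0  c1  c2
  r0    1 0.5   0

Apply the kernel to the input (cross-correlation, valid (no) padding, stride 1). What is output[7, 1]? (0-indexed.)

The receptive field on the input at this output position is [3.1 3.6 1.5]. Elementwise product with the kernel and sum: 3.1·1 + 3.6·0.5.

4.9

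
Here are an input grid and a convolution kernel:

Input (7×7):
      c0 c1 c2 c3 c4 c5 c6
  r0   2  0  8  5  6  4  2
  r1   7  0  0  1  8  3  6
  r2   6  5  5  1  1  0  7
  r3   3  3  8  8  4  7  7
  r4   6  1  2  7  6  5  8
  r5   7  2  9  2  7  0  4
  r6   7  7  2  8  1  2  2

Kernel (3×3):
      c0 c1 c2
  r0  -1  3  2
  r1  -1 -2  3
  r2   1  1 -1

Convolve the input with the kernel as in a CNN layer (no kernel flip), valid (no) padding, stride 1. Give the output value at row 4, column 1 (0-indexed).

6

The receptive field on the input at this output position is [1 2 7 / 2 9 2 / 7 2 8]. Elementwise product with the kernel and sum: 1·-1 + 2·3 + 7·2 + 2·-1 + 9·-2 + 2·3 + 7·1 + 2·1 + 8·-1.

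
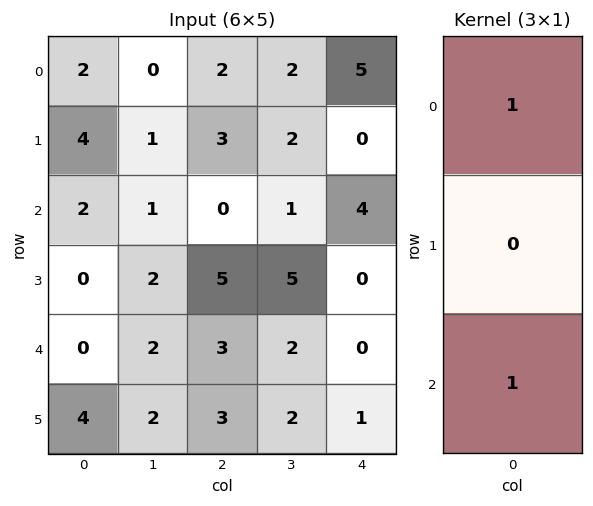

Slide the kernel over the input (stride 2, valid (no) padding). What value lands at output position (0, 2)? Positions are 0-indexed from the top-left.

9

The receptive field on the input at this output position is [5 / 0 / 4]. Elementwise product with the kernel and sum: 5·1 + 4·1.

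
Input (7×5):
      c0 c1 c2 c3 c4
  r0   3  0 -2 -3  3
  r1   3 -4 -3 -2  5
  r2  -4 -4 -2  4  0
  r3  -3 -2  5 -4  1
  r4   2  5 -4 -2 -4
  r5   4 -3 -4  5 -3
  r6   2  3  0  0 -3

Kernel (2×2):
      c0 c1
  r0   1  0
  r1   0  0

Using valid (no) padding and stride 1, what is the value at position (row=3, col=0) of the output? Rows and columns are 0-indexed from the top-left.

The receptive field on the input at this output position is [-3 -2 / 2 5]. Elementwise product with the kernel and sum: -3·1.

-3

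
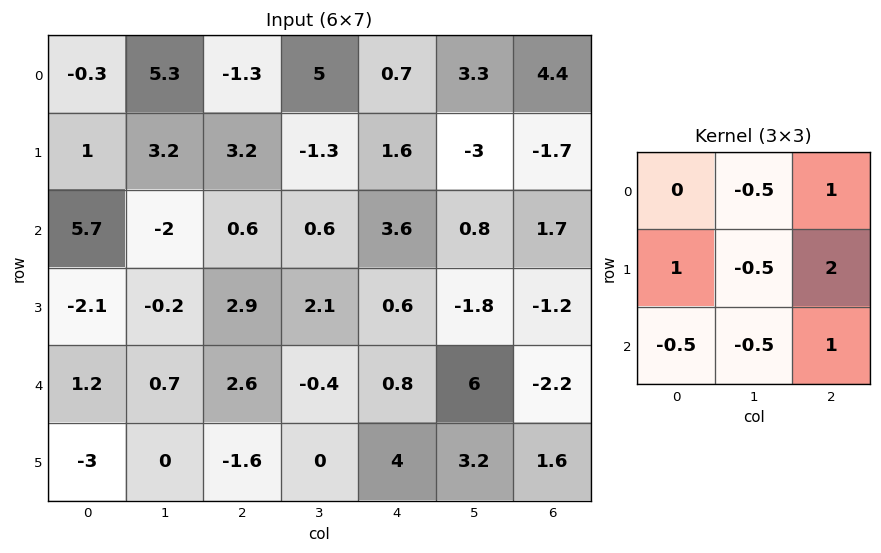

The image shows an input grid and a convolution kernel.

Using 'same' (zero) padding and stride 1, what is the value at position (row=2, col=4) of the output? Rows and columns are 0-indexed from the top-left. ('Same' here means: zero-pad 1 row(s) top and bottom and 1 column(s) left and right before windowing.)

The receptive field on the zero-padded input at this output position is [-1.3 1.6 -3 / 0.6 3.6 0.8 / 2.1 0.6 -1.8]. Elementwise product with the kernel and sum: 1.6·-0.5 + -3·1 + 0.6·1 + 3.6·-0.5 + 0.8·2 + 2.1·-0.5 + 0.6·-0.5 + -1.8·1.

-6.55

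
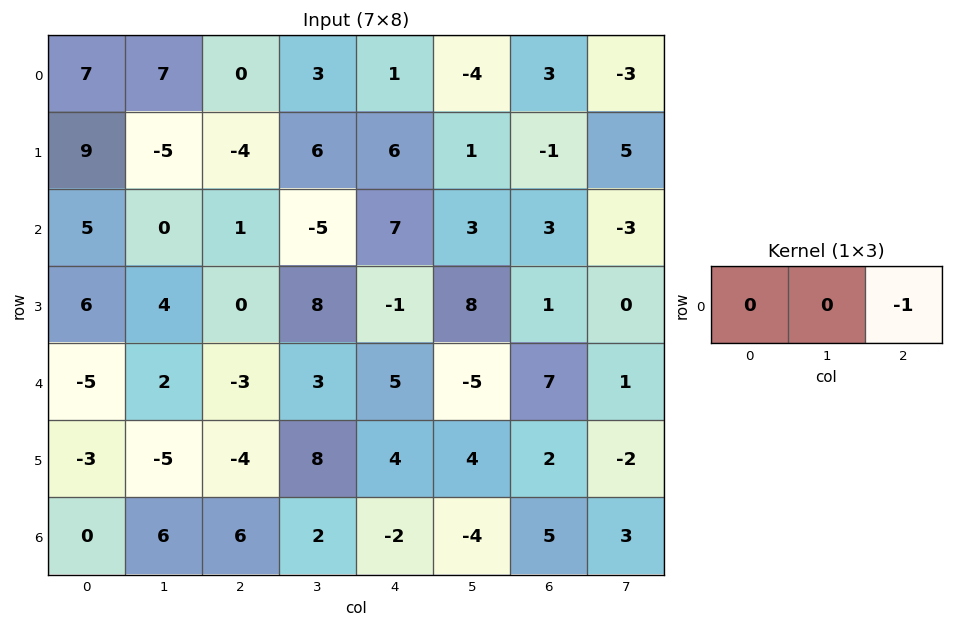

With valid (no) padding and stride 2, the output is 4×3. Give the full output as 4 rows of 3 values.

Output[0,0]: The receptive field on the input at this output position is [7 7 0]. Elementwise product with the kernel and sum: 0·-1.

0 -1 -3
-1 -7 -3
3 -5 -7
-6 2 -5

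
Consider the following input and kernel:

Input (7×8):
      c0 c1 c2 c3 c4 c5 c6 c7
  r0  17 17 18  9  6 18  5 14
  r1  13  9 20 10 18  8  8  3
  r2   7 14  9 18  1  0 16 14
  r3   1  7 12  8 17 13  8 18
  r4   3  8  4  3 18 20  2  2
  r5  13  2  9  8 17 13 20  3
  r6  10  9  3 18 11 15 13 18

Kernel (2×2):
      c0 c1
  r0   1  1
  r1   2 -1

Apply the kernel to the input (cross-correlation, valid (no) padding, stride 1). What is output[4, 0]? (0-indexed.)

The receptive field on the input at this output position is [3 8 / 13 2]. Elementwise product with the kernel and sum: 3·1 + 8·1 + 13·2 + 2·-1.

35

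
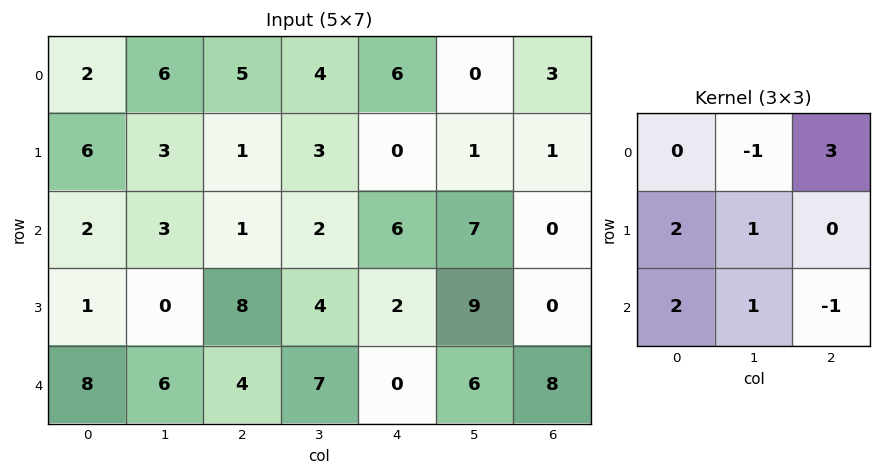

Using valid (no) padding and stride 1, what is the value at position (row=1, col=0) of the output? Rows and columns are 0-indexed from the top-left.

The receptive field on the input at this output position is [6 3 1 / 2 3 1 / 1 0 8]. Elementwise product with the kernel and sum: 3·-1 + 1·3 + 2·2 + 3·1 + 1·2 + 0·1 + 8·-1.

1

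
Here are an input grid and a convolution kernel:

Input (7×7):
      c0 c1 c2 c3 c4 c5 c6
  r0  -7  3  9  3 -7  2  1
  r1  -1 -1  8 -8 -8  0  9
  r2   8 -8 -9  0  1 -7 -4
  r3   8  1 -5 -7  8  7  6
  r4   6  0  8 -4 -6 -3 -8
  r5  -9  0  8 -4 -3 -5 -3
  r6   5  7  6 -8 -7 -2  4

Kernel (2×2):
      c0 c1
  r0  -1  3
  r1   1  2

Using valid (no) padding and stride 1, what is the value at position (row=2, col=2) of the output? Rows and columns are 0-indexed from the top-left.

-10

The receptive field on the input at this output position is [-9 0 / -5 -7]. Elementwise product with the kernel and sum: -9·-1 + 0·3 + -5·1 + -7·2.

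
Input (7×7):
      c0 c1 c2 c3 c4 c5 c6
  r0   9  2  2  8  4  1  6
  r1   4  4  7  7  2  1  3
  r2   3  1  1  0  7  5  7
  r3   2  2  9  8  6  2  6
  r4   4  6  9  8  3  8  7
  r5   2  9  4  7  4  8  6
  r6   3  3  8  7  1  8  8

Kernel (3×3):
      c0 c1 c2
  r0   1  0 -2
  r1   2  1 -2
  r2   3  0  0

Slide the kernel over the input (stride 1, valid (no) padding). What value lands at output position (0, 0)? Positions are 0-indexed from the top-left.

12

The receptive field on the input at this output position is [9 2 2 / 4 4 7 / 3 1 1]. Elementwise product with the kernel and sum: 9·1 + 2·-2 + 4·2 + 4·1 + 7·-2 + 3·3.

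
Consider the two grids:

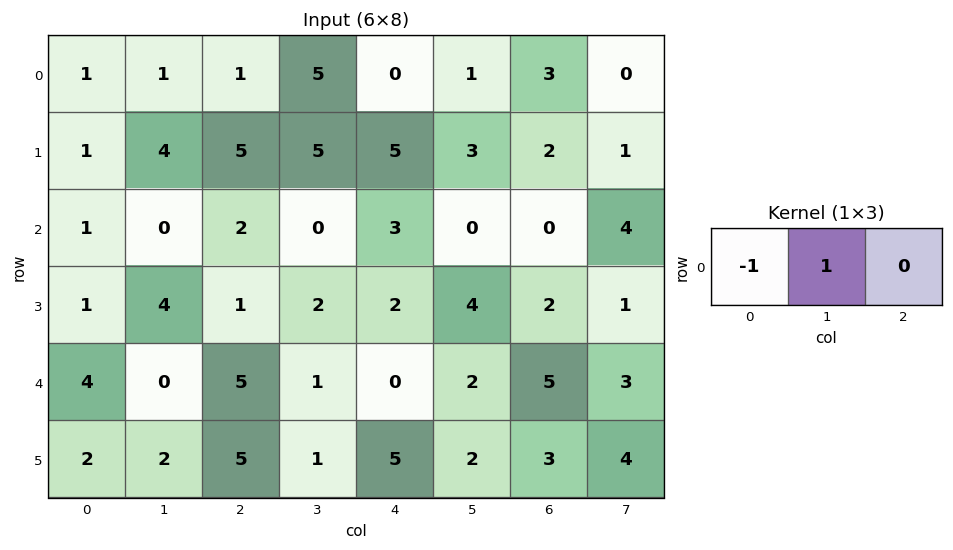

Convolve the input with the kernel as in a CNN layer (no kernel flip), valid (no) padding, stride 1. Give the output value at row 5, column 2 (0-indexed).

-4

The receptive field on the input at this output position is [5 1 5]. Elementwise product with the kernel and sum: 5·-1 + 1·1.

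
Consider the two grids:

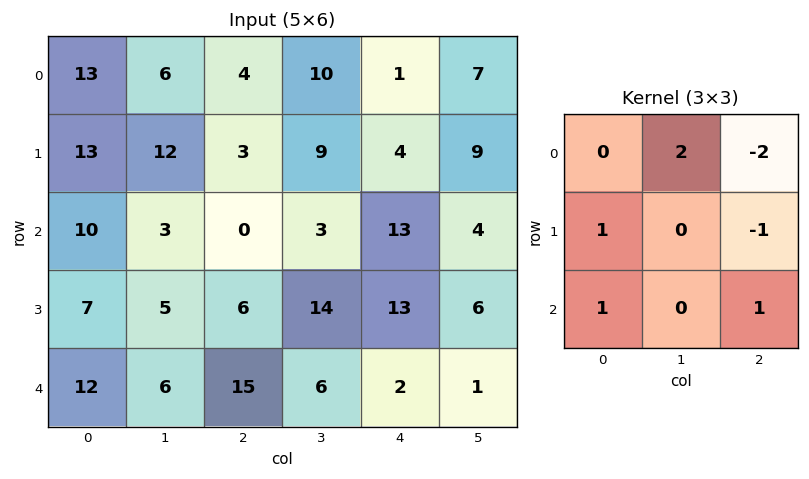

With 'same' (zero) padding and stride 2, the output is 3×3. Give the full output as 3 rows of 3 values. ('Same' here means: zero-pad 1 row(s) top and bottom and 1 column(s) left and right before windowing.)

Output[0,0]: The receptive field on the zero-padded input at this output position is [0 0 0 / 0 13 6 / 0 13 12]. Elementwise product with the kernel and sum: 0·2 + 0·-2 + 0·1 + 6·-1 + 0·1 + 12·1.
Output[0,1]: The receptive field on the zero-padded input at this output position is [0 0 0 / 6 4 10 / 12 3 9]. Elementwise product with the kernel and sum: 0·2 + 0·-2 + 6·1 + 10·-1 + 12·1 + 9·1.

6 17 21
4 7 9
-2 -16 19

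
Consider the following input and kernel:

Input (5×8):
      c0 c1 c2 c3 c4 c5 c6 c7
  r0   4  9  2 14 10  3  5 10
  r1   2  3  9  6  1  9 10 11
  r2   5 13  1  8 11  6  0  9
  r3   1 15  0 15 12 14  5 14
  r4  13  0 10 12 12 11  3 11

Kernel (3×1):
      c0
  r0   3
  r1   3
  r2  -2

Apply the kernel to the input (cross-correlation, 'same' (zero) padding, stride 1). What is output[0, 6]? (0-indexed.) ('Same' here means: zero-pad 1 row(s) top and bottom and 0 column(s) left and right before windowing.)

-5

The receptive field on the zero-padded input at this output position is [0 / 5 / 10]. Elementwise product with the kernel and sum: 0·3 + 5·3 + 10·-2.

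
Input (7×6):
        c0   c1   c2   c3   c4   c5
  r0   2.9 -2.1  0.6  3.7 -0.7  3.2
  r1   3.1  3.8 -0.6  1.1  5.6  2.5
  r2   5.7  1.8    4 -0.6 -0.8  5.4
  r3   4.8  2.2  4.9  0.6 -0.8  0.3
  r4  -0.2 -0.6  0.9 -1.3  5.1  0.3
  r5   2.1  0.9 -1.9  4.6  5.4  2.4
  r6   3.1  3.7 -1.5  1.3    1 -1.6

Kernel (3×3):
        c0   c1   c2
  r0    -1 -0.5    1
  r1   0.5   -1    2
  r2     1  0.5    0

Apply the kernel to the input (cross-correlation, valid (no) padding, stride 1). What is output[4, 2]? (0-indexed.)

The receptive field on the input at this output position is [0.9 -1.3 5.1 / -1.9 4.6 5.4 / -1.5 1.3 1]. Elementwise product with the kernel and sum: 0.9·-1 + -1.3·-0.5 + 5.1·1 + -1.9·0.5 + 4.6·-1 + 5.4·2 + -1.5·1 + 1.3·0.5.

9.25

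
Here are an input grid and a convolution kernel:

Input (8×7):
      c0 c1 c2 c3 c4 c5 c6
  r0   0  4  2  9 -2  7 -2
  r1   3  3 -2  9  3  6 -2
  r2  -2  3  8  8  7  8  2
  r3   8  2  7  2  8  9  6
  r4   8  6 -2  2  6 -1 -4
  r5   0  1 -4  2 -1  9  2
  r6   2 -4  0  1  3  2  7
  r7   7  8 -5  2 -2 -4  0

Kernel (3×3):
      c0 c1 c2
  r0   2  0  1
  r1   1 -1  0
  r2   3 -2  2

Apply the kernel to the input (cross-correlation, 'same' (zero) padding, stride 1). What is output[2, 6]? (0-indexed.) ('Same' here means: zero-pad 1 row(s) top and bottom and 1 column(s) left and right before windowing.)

33

The receptive field on the zero-padded input at this output position is [6 -2 0 / 8 2 0 / 9 6 0]. Elementwise product with the kernel and sum: 6·2 + 0·1 + 8·1 + 2·-1 + 9·3 + 6·-2 + 0·2.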